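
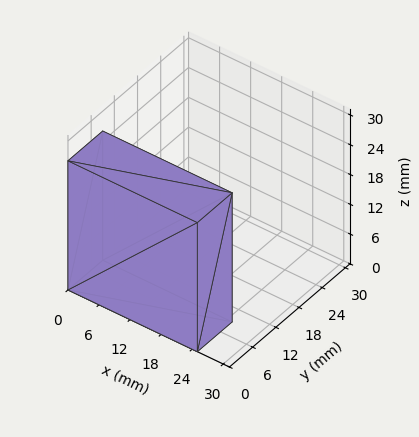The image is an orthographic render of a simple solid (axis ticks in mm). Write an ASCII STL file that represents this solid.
Reading the render: the shape is a rectangular box, roughly 25 × 9 mm footprint and 26 mm tall (dimensions read to the nearest mm from the axis ticks). For the STL, each face is triangulated and given an outward normal.

solid part
  facet normal 0.0000 0.0000 -1.0000
    outer loop
      vertex 25.0 9.0 0.0
      vertex 25.0 0.0 0.0
      vertex 0.0 0.0 0.0
    endloop
  endfacet
  facet normal 0.0000 0.0000 -1.0000
    outer loop
      vertex 0.0 9.0 0.0
      vertex 25.0 9.0 0.0
      vertex 0.0 0.0 0.0
    endloop
  endfacet
  facet normal 0.0000 0.0000 1.0000
    outer loop
      vertex 0.0 0.0 26.0
      vertex 25.0 0.0 26.0
      vertex 25.0 9.0 26.0
    endloop
  endfacet
  facet normal 0.0000 0.0000 1.0000
    outer loop
      vertex 0.0 0.0 26.0
      vertex 25.0 9.0 26.0
      vertex 0.0 9.0 26.0
    endloop
  endfacet
  facet normal 0.0000 -1.0000 0.0000
    outer loop
      vertex 0.0 0.0 0.0
      vertex 25.0 0.0 0.0
      vertex 25.0 0.0 26.0
    endloop
  endfacet
  facet normal 0.0000 -1.0000 0.0000
    outer loop
      vertex 0.0 0.0 0.0
      vertex 25.0 0.0 26.0
      vertex 0.0 0.0 26.0
    endloop
  endfacet
  facet normal 0.0000 1.0000 0.0000
    outer loop
      vertex 25.0 9.0 26.0
      vertex 25.0 9.0 0.0
      vertex 0.0 9.0 0.0
    endloop
  endfacet
  facet normal 0.0000 1.0000 0.0000
    outer loop
      vertex 0.0 9.0 26.0
      vertex 25.0 9.0 26.0
      vertex 0.0 9.0 0.0
    endloop
  endfacet
  facet normal -1.0000 0.0000 0.0000
    outer loop
      vertex 0.0 9.0 26.0
      vertex 0.0 9.0 0.0
      vertex 0.0 0.0 0.0
    endloop
  endfacet
  facet normal -1.0000 0.0000 0.0000
    outer loop
      vertex 0.0 0.0 26.0
      vertex 0.0 9.0 26.0
      vertex 0.0 0.0 0.0
    endloop
  endfacet
  facet normal 1.0000 0.0000 0.0000
    outer loop
      vertex 25.0 0.0 0.0
      vertex 25.0 9.0 0.0
      vertex 25.0 9.0 26.0
    endloop
  endfacet
  facet normal 1.0000 0.0000 0.0000
    outer loop
      vertex 25.0 0.0 0.0
      vertex 25.0 9.0 26.0
      vertex 25.0 0.0 26.0
    endloop
  endfacet
endsolid part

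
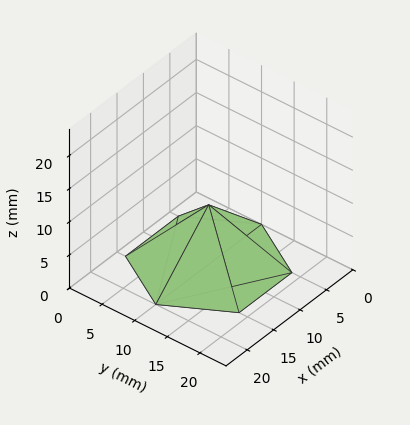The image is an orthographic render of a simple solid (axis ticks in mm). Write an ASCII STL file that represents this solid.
Reading the render: the shape is a regular 6-sided pyramid, base circumscribed radius ≈ 10 mm, apex at z ≈ 9 mm (dimensions read to the nearest mm from the axis ticks). For the STL, each face is triangulated and given an outward normal.

solid part
  facet normal 0.0000 0.0000 -1.0000
    outer loop
      vertex 5.0 18.7 0.0
      vertex 15.0 18.7 0.0
      vertex 20.0 10.0 0.0
    endloop
  endfacet
  facet normal 0.0000 0.0000 -1.0000
    outer loop
      vertex 0.0 10.0 0.0
      vertex 5.0 18.7 0.0
      vertex 20.0 10.0 0.0
    endloop
  endfacet
  facet normal 0.0000 0.0000 -1.0000
    outer loop
      vertex 5.0 1.3 0.0
      vertex 0.0 10.0 0.0
      vertex 20.0 10.0 0.0
    endloop
  endfacet
  facet normal 0.0000 0.0000 -1.0000
    outer loop
      vertex 15.0 1.3 0.0
      vertex 5.0 1.3 0.0
      vertex 20.0 10.0 0.0
    endloop
  endfacet
  facet normal 0.6244 0.3589 0.6938
    outer loop
      vertex 20.0 10.0 0.0
      vertex 15.0 18.7 0.0
      vertex 10.0 10.0 9.0
    endloop
  endfacet
  facet normal 0.0000 0.7190 0.6950
    outer loop
      vertex 15.0 18.7 0.0
      vertex 5.0 18.7 0.0
      vertex 10.0 10.0 9.0
    endloop
  endfacet
  facet normal -0.6244 0.3589 0.6938
    outer loop
      vertex 5.0 18.7 0.0
      vertex 0.0 10.0 0.0
      vertex 10.0 10.0 9.0
    endloop
  endfacet
  facet normal -0.6244 -0.3589 0.6938
    outer loop
      vertex 0.0 10.0 0.0
      vertex 5.0 1.3 0.0
      vertex 10.0 10.0 9.0
    endloop
  endfacet
  facet normal 0.0000 -0.7190 0.6950
    outer loop
      vertex 5.0 1.3 0.0
      vertex 15.0 1.3 0.0
      vertex 10.0 10.0 9.0
    endloop
  endfacet
  facet normal 0.6244 -0.3589 0.6938
    outer loop
      vertex 15.0 1.3 0.0
      vertex 20.0 10.0 0.0
      vertex 10.0 10.0 9.0
    endloop
  endfacet
endsolid part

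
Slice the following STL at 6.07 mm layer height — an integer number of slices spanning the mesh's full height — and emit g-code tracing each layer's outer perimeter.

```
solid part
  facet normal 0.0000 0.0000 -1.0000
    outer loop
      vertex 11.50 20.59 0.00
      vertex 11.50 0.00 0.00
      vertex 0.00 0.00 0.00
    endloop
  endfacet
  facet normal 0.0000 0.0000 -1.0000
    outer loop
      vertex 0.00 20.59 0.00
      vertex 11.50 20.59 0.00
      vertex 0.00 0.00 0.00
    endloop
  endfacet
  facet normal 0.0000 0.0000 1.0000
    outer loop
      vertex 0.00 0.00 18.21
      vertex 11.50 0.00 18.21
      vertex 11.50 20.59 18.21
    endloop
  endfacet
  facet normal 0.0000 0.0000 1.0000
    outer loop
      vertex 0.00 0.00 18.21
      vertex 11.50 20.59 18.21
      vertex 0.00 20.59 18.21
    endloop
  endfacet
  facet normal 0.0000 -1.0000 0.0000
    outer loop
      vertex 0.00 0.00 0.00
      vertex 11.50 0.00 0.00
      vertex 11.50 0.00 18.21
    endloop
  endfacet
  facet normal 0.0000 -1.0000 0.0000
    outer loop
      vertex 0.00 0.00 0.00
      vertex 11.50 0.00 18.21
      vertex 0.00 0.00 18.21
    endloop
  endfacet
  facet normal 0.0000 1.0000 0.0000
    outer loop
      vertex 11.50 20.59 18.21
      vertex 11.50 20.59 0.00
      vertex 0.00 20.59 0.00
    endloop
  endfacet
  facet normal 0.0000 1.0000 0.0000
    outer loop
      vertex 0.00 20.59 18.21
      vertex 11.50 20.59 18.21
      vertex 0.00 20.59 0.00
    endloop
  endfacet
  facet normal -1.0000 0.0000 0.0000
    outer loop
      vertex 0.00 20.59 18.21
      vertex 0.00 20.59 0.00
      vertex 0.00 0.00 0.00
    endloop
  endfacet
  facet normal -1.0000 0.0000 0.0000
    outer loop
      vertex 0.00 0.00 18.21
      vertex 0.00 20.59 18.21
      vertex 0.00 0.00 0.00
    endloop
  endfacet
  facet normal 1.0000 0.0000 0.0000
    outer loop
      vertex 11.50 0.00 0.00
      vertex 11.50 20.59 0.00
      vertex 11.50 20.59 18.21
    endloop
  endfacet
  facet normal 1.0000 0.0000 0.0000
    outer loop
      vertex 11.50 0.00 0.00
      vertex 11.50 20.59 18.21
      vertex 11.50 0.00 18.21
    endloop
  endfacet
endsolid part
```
; perimeter-only toolpath
G21 ; units = mm
G90 ; absolute positioning
G28 ; home
; layer 1
G0 Z6.07
G0 X0.00 Y0.00
G1 X11.50 Y0.00
G1 X11.50 Y20.59
G1 X0.00 Y20.59
G1 X0.00 Y0.00
; layer 2
G0 Z12.14
G0 X0.00 Y0.00
G1 X11.50 Y0.00
G1 X11.50 Y20.59
G1 X0.00 Y20.59
G1 X0.00 Y0.00
; layer 3
G0 Z18.21
G0 X0.00 Y0.00
G1 X11.50 Y0.00
G1 X11.50 Y20.59
G1 X0.00 Y20.59
G1 X0.00 Y0.00
M2 ; end

The solid is a rectangular box, roughly 11.5 × 20.6 mm footprint and 18.2 mm tall. Slicing at Δz = 6.07 mm — 3 equal slices spanning the solid's height, so layer i sits at z = i·h/3 — gives 3 non-empty perimeters. Each is a 4-segment closed polygon; G0 lifts to the layer z and rapids to the start vertex, then G1 traces the edges.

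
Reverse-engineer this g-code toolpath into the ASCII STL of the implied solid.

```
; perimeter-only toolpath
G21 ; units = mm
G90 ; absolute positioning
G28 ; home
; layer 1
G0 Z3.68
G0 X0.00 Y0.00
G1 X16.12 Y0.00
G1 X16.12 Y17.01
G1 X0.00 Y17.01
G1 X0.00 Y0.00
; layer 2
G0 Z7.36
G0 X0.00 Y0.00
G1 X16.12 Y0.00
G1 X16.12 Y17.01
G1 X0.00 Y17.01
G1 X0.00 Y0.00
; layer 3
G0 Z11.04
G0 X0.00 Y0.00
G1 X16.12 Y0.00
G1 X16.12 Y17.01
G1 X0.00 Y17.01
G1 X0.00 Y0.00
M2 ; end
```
solid part
  facet normal 0.0000 0.0000 -1.0000
    outer loop
      vertex 16.12 17.01 0.00
      vertex 16.12 0.00 0.00
      vertex 0.00 0.00 0.00
    endloop
  endfacet
  facet normal 0.0000 0.0000 -1.0000
    outer loop
      vertex 0.00 17.01 0.00
      vertex 16.12 17.01 0.00
      vertex 0.00 0.00 0.00
    endloop
  endfacet
  facet normal 0.0000 0.0000 1.0000
    outer loop
      vertex 0.00 0.00 11.04
      vertex 16.12 0.00 11.04
      vertex 16.12 17.01 11.04
    endloop
  endfacet
  facet normal 0.0000 0.0000 1.0000
    outer loop
      vertex 0.00 0.00 11.04
      vertex 16.12 17.01 11.04
      vertex 0.00 17.01 11.04
    endloop
  endfacet
  facet normal 0.0000 -1.0000 0.0000
    outer loop
      vertex 0.00 0.00 0.00
      vertex 16.12 0.00 0.00
      vertex 16.12 0.00 11.04
    endloop
  endfacet
  facet normal 0.0000 -1.0000 0.0000
    outer loop
      vertex 0.00 0.00 0.00
      vertex 16.12 0.00 11.04
      vertex 0.00 0.00 11.04
    endloop
  endfacet
  facet normal 0.0000 1.0000 0.0000
    outer loop
      vertex 16.12 17.01 11.04
      vertex 16.12 17.01 0.00
      vertex 0.00 17.01 0.00
    endloop
  endfacet
  facet normal 0.0000 1.0000 0.0000
    outer loop
      vertex 0.00 17.01 11.04
      vertex 16.12 17.01 11.04
      vertex 0.00 17.01 0.00
    endloop
  endfacet
  facet normal -1.0000 0.0000 0.0000
    outer loop
      vertex 0.00 17.01 11.04
      vertex 0.00 17.01 0.00
      vertex 0.00 0.00 0.00
    endloop
  endfacet
  facet normal -1.0000 0.0000 0.0000
    outer loop
      vertex 0.00 0.00 11.04
      vertex 0.00 17.01 11.04
      vertex 0.00 0.00 0.00
    endloop
  endfacet
  facet normal 1.0000 0.0000 0.0000
    outer loop
      vertex 16.12 0.00 0.00
      vertex 16.12 17.01 0.00
      vertex 16.12 17.01 11.04
    endloop
  endfacet
  facet normal 1.0000 0.0000 0.0000
    outer loop
      vertex 16.12 0.00 0.00
      vertex 16.12 17.01 11.04
      vertex 16.12 0.00 11.04
    endloop
  endfacet
endsolid part

The G0 Z moves step by Δz≈3.68 mm. Every layer's G1 loop is the same polygon, so the solid is a straight extrusion of it from z=0 to z≈11. Closing with flat bottom and top caps and triangulating gives 12 facets — a rectangular box, roughly 16.1 × 17 mm footprint and 11 mm tall.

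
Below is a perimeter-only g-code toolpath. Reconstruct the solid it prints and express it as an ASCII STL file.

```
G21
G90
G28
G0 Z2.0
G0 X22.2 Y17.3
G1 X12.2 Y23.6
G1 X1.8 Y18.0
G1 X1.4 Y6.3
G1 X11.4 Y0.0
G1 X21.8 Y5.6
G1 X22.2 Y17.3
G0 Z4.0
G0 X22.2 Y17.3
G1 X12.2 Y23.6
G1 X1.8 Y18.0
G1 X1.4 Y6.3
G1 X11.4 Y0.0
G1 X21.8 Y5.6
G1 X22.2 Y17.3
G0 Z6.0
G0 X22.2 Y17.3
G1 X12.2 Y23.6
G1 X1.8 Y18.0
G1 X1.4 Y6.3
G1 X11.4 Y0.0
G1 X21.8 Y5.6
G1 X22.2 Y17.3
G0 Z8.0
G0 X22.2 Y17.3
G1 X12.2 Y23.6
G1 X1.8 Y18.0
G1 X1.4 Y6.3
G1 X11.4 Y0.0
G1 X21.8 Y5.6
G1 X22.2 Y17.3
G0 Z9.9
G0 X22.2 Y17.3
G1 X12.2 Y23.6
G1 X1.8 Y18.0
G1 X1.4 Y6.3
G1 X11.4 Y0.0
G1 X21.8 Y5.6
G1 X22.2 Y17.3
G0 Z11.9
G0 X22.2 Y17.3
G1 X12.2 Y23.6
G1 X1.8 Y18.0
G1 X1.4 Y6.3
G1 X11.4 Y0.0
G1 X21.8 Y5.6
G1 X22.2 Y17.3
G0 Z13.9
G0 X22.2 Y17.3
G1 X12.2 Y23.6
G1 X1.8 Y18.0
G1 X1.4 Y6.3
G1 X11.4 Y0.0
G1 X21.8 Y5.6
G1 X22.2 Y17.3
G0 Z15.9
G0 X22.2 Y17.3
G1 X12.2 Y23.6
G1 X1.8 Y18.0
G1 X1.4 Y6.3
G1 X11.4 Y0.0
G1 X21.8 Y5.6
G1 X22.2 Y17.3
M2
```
solid part
  facet normal 0.0000 0.0000 -1.0000
    outer loop
      vertex 1.8 18.0 0.0
      vertex 12.2 23.6 0.0
      vertex 22.2 17.3 0.0
    endloop
  endfacet
  facet normal 0.0000 0.0000 -1.0000
    outer loop
      vertex 1.4 6.3 0.0
      vertex 1.8 18.0 0.0
      vertex 22.2 17.3 0.0
    endloop
  endfacet
  facet normal 0.0000 0.0000 -1.0000
    outer loop
      vertex 11.4 0.0 0.0
      vertex 1.4 6.3 0.0
      vertex 22.2 17.3 0.0
    endloop
  endfacet
  facet normal 0.0000 0.0000 -1.0000
    outer loop
      vertex 21.8 5.6 0.0
      vertex 11.4 0.0 0.0
      vertex 22.2 17.3 0.0
    endloop
  endfacet
  facet normal 0.0000 0.0000 1.0000
    outer loop
      vertex 22.2 17.3 15.9
      vertex 12.2 23.6 15.9
      vertex 1.8 18.0 15.9
    endloop
  endfacet
  facet normal 0.0000 0.0000 1.0000
    outer loop
      vertex 22.2 17.3 15.9
      vertex 1.8 18.0 15.9
      vertex 1.4 6.3 15.9
    endloop
  endfacet
  facet normal 0.0000 0.0000 1.0000
    outer loop
      vertex 22.2 17.3 15.9
      vertex 1.4 6.3 15.9
      vertex 11.4 0.0 15.9
    endloop
  endfacet
  facet normal 0.0000 0.0000 1.0000
    outer loop
      vertex 22.2 17.3 15.9
      vertex 11.4 0.0 15.9
      vertex 21.8 5.6 15.9
    endloop
  endfacet
  facet normal 0.5330 0.8461 0.0000
    outer loop
      vertex 22.2 17.3 0.0
      vertex 12.2 23.6 0.0
      vertex 12.2 23.6 15.9
    endloop
  endfacet
  facet normal 0.5330 0.8461 0.0000
    outer loop
      vertex 22.2 17.3 0.0
      vertex 12.2 23.6 15.9
      vertex 22.2 17.3 15.9
    endloop
  endfacet
  facet normal -0.4741 0.8805 0.0000
    outer loop
      vertex 12.2 23.6 0.0
      vertex 1.8 18.0 0.0
      vertex 1.8 18.0 15.9
    endloop
  endfacet
  facet normal -0.4741 0.8805 0.0000
    outer loop
      vertex 12.2 23.6 0.0
      vertex 1.8 18.0 15.9
      vertex 12.2 23.6 15.9
    endloop
  endfacet
  facet normal -0.9994 0.0342 0.0000
    outer loop
      vertex 1.8 18.0 0.0
      vertex 1.4 6.3 0.0
      vertex 1.4 6.3 15.9
    endloop
  endfacet
  facet normal -0.9994 0.0342 0.0000
    outer loop
      vertex 1.8 18.0 0.0
      vertex 1.4 6.3 15.9
      vertex 1.8 18.0 15.9
    endloop
  endfacet
  facet normal -0.5330 -0.8461 0.0000
    outer loop
      vertex 1.4 6.3 0.0
      vertex 11.4 0.0 0.0
      vertex 11.4 0.0 15.9
    endloop
  endfacet
  facet normal -0.5330 -0.8461 0.0000
    outer loop
      vertex 1.4 6.3 0.0
      vertex 11.4 0.0 15.9
      vertex 1.4 6.3 15.9
    endloop
  endfacet
  facet normal 0.4741 -0.8805 0.0000
    outer loop
      vertex 11.4 0.0 0.0
      vertex 21.8 5.6 0.0
      vertex 21.8 5.6 15.9
    endloop
  endfacet
  facet normal 0.4741 -0.8805 0.0000
    outer loop
      vertex 11.4 0.0 0.0
      vertex 21.8 5.6 15.9
      vertex 11.4 0.0 15.9
    endloop
  endfacet
  facet normal 0.9994 -0.0342 0.0000
    outer loop
      vertex 21.8 5.6 0.0
      vertex 22.2 17.3 0.0
      vertex 22.2 17.3 15.9
    endloop
  endfacet
  facet normal 0.9994 -0.0342 0.0000
    outer loop
      vertex 21.8 5.6 0.0
      vertex 22.2 17.3 15.9
      vertex 21.8 5.6 15.9
    endloop
  endfacet
endsolid part

The G0 Z moves step by Δz≈2.0 mm. Every layer's G1 loop is the same polygon, so the solid is a straight extrusion of it from z=0 to z≈15.9. Closing with flat bottom and top caps and triangulating gives 20 facets — a regular 6-sided prism (a cylinder approximated with 6 flat sides), circumscribed radius ≈ 11.8 mm, height ≈ 15.9 mm.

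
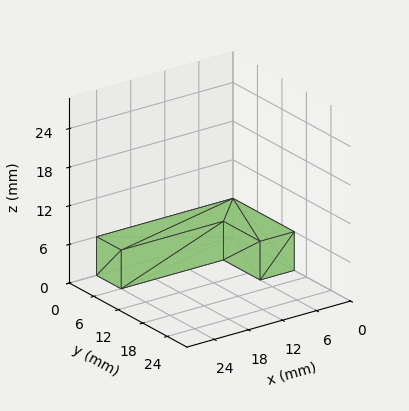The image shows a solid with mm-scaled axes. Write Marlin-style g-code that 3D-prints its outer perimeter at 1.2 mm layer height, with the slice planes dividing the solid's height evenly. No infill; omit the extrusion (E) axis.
Reading the render: the shape is an L-shaped prism: outer 24 × 15 mm, arm thicknesses ≈ 6 mm (horizontal) and 6 mm (vertical), extruded 6 mm in z (dimensions read to the nearest mm from the axis ticks). For the g-code, the solid's height is divided into equal slices at the stated Δz and each level perimeter traced with G1 moves after a G0 lift.

; perimeter-only toolpath
G21 ; units = mm
G90 ; absolute positioning
G28 ; home
; layer 1
G0 Z1.2
G0 X0.0 Y0.0
G1 X24.0 Y0.0
G1 X24.0 Y6.0
G1 X6.0 Y6.0
G1 X6.0 Y15.0
G1 X0.0 Y15.0
G1 X0.0 Y0.0
; layer 2
G0 Z2.4
G0 X0.0 Y0.0
G1 X24.0 Y0.0
G1 X24.0 Y6.0
G1 X6.0 Y6.0
G1 X6.0 Y15.0
G1 X0.0 Y15.0
G1 X0.0 Y0.0
; layer 3
G0 Z3.6
G0 X0.0 Y0.0
G1 X24.0 Y0.0
G1 X24.0 Y6.0
G1 X6.0 Y6.0
G1 X6.0 Y15.0
G1 X0.0 Y15.0
G1 X0.0 Y0.0
; layer 4
G0 Z4.8
G0 X0.0 Y0.0
G1 X24.0 Y0.0
G1 X24.0 Y6.0
G1 X6.0 Y6.0
G1 X6.0 Y15.0
G1 X0.0 Y15.0
G1 X0.0 Y0.0
; layer 5
G0 Z6.0
G0 X0.0 Y0.0
G1 X24.0 Y0.0
G1 X24.0 Y6.0
G1 X6.0 Y6.0
G1 X6.0 Y15.0
G1 X0.0 Y15.0
G1 X0.0 Y0.0
M2 ; end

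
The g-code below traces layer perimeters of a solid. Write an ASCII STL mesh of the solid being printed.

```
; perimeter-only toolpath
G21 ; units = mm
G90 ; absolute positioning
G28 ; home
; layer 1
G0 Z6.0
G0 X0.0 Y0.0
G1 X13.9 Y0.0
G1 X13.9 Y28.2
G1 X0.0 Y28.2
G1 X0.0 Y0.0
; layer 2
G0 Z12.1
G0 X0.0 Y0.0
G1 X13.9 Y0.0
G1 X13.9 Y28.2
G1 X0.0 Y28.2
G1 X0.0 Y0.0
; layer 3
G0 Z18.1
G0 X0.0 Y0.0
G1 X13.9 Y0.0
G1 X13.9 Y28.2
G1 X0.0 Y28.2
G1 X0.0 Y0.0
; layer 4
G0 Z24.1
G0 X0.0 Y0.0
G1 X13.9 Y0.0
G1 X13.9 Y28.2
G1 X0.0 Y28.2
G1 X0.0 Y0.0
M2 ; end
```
solid part
  facet normal 0.0000 0.0000 -1.0000
    outer loop
      vertex 13.9 28.2 0.0
      vertex 13.9 0.0 0.0
      vertex 0.0 0.0 0.0
    endloop
  endfacet
  facet normal 0.0000 0.0000 -1.0000
    outer loop
      vertex 0.0 28.2 0.0
      vertex 13.9 28.2 0.0
      vertex 0.0 0.0 0.0
    endloop
  endfacet
  facet normal 0.0000 0.0000 1.0000
    outer loop
      vertex 0.0 0.0 24.1
      vertex 13.9 0.0 24.1
      vertex 13.9 28.2 24.1
    endloop
  endfacet
  facet normal 0.0000 0.0000 1.0000
    outer loop
      vertex 0.0 0.0 24.1
      vertex 13.9 28.2 24.1
      vertex 0.0 28.2 24.1
    endloop
  endfacet
  facet normal 0.0000 -1.0000 0.0000
    outer loop
      vertex 0.0 0.0 0.0
      vertex 13.9 0.0 0.0
      vertex 13.9 0.0 24.1
    endloop
  endfacet
  facet normal 0.0000 -1.0000 0.0000
    outer loop
      vertex 0.0 0.0 0.0
      vertex 13.9 0.0 24.1
      vertex 0.0 0.0 24.1
    endloop
  endfacet
  facet normal 0.0000 1.0000 0.0000
    outer loop
      vertex 13.9 28.2 24.1
      vertex 13.9 28.2 0.0
      vertex 0.0 28.2 0.0
    endloop
  endfacet
  facet normal 0.0000 1.0000 0.0000
    outer loop
      vertex 0.0 28.2 24.1
      vertex 13.9 28.2 24.1
      vertex 0.0 28.2 0.0
    endloop
  endfacet
  facet normal -1.0000 0.0000 0.0000
    outer loop
      vertex 0.0 28.2 24.1
      vertex 0.0 28.2 0.0
      vertex 0.0 0.0 0.0
    endloop
  endfacet
  facet normal -1.0000 0.0000 0.0000
    outer loop
      vertex 0.0 0.0 24.1
      vertex 0.0 28.2 24.1
      vertex 0.0 0.0 0.0
    endloop
  endfacet
  facet normal 1.0000 0.0000 0.0000
    outer loop
      vertex 13.9 0.0 0.0
      vertex 13.9 28.2 0.0
      vertex 13.9 28.2 24.1
    endloop
  endfacet
  facet normal 1.0000 0.0000 0.0000
    outer loop
      vertex 13.9 0.0 0.0
      vertex 13.9 28.2 24.1
      vertex 13.9 0.0 24.1
    endloop
  endfacet
endsolid part

The G0 Z moves step by Δz≈6.0 mm. Every layer's G1 loop is the same polygon, so the solid is a straight extrusion of it from z=0 to z≈24.1. Closing with flat bottom and top caps and triangulating gives 12 facets — a rectangular box, roughly 13.9 × 28.2 mm footprint and 24.1 mm tall.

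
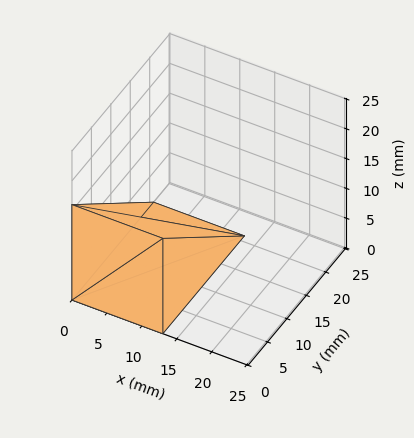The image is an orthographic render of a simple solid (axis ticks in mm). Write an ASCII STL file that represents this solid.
Reading the render: the shape is a wedge (ramp): 13 × 21 mm base, rising to 16 mm along the y=0 edge and sloping linearly to z=0 at y=21 (dimensions read to the nearest mm from the axis ticks). For the STL, each face is triangulated and given an outward normal.

solid part
  facet normal 0.0000 0.0000 -1.0000
    outer loop
      vertex 13.000 21.000 0.000
      vertex 13.000 0.000 0.000
      vertex 0.000 0.000 0.000
    endloop
  endfacet
  facet normal 0.0000 0.0000 -1.0000
    outer loop
      vertex 0.000 21.000 0.000
      vertex 13.000 21.000 0.000
      vertex 0.000 0.000 0.000
    endloop
  endfacet
  facet normal 0.0000 -1.0000 0.0000
    outer loop
      vertex 0.000 0.000 0.000
      vertex 13.000 0.000 0.000
      vertex 13.000 0.000 16.000
    endloop
  endfacet
  facet normal 0.0000 -1.0000 0.0000
    outer loop
      vertex 0.000 0.000 0.000
      vertex 13.000 0.000 16.000
      vertex 0.000 0.000 16.000
    endloop
  endfacet
  facet normal 0.0000 0.6060 0.7954
    outer loop
      vertex 0.000 0.000 16.000
      vertex 13.000 0.000 16.000
      vertex 13.000 21.000 0.000
    endloop
  endfacet
  facet normal 0.0000 0.6060 0.7954
    outer loop
      vertex 0.000 0.000 16.000
      vertex 13.000 21.000 0.000
      vertex 0.000 21.000 0.000
    endloop
  endfacet
  facet normal -1.0000 0.0000 0.0000
    outer loop
      vertex 0.000 0.000 16.000
      vertex 0.000 21.000 0.000
      vertex 0.000 0.000 0.000
    endloop
  endfacet
  facet normal 1.0000 0.0000 0.0000
    outer loop
      vertex 13.000 0.000 0.000
      vertex 13.000 21.000 0.000
      vertex 13.000 0.000 16.000
    endloop
  endfacet
endsolid part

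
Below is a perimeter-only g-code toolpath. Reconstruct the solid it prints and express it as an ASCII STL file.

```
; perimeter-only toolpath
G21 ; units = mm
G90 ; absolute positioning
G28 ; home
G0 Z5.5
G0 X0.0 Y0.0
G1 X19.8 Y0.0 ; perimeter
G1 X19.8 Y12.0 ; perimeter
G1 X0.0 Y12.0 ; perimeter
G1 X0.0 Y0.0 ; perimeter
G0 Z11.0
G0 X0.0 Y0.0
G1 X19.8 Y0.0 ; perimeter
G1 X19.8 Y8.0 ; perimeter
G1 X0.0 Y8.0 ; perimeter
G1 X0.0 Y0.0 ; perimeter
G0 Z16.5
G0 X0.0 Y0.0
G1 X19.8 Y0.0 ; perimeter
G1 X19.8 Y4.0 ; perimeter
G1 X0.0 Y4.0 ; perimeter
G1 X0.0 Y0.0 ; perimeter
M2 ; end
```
solid part
  facet normal 0.0000 0.0000 -1.0000
    outer loop
      vertex 19.8 16.0 0.0
      vertex 19.8 0.0 0.0
      vertex 0.0 0.0 0.0
    endloop
  endfacet
  facet normal 0.0000 0.0000 -1.0000
    outer loop
      vertex 0.0 16.0 0.0
      vertex 19.8 16.0 0.0
      vertex 0.0 0.0 0.0
    endloop
  endfacet
  facet normal 0.0000 -1.0000 0.0000
    outer loop
      vertex 0.0 0.0 0.0
      vertex 19.8 0.0 0.0
      vertex 19.8 0.0 22.0
    endloop
  endfacet
  facet normal 0.0000 -1.0000 0.0000
    outer loop
      vertex 0.0 0.0 0.0
      vertex 19.8 0.0 22.0
      vertex 0.0 0.0 22.0
    endloop
  endfacet
  facet normal 0.0000 0.8087 0.5882
    outer loop
      vertex 0.0 0.0 22.0
      vertex 19.8 0.0 22.0
      vertex 19.8 16.0 0.0
    endloop
  endfacet
  facet normal 0.0000 0.8087 0.5882
    outer loop
      vertex 0.0 0.0 22.0
      vertex 19.8 16.0 0.0
      vertex 0.0 16.0 0.0
    endloop
  endfacet
  facet normal -1.0000 0.0000 0.0000
    outer loop
      vertex 0.0 0.0 22.0
      vertex 0.0 16.0 0.0
      vertex 0.0 0.0 0.0
    endloop
  endfacet
  facet normal 1.0000 0.0000 0.0000
    outer loop
      vertex 19.8 0.0 0.0
      vertex 19.8 16.0 0.0
      vertex 19.8 0.0 22.0
    endloop
  endfacet
endsolid part

The G0 Z moves step by Δz≈5.5 mm. The G1 loops shrink linearly with z, so the solid tapers from its base footprint up to z≈22. Closing with a flat bottom cap and the tapered top and triangulating gives 8 facets — a wedge (ramp): 19.8 × 16 mm base, rising to 22 mm along the y=0 edge and sloping linearly to z=0 at y=16.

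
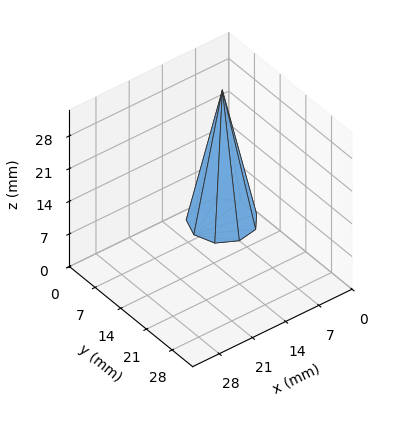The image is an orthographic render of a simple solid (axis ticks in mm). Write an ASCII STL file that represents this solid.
Reading the render: the shape is a regular 9-sided pyramid, base circumscribed radius ≈ 6 mm, apex at z ≈ 28 mm (dimensions read to the nearest mm from the axis ticks). For the STL, each face is triangulated and given an outward normal.

solid part
  facet normal 0.0000 0.0000 -1.0000
    outer loop
      vertex 7.0 11.9 0.0
      vertex 10.6 9.9 0.0
      vertex 12.0 6.0 0.0
    endloop
  endfacet
  facet normal 0.0000 0.0000 -1.0000
    outer loop
      vertex 3.0 11.2 0.0
      vertex 7.0 11.9 0.0
      vertex 12.0 6.0 0.0
    endloop
  endfacet
  facet normal 0.0000 0.0000 -1.0000
    outer loop
      vertex 0.4 8.1 0.0
      vertex 3.0 11.2 0.0
      vertex 12.0 6.0 0.0
    endloop
  endfacet
  facet normal 0.0000 0.0000 -1.0000
    outer loop
      vertex 0.4 3.9 0.0
      vertex 0.4 8.1 0.0
      vertex 12.0 6.0 0.0
    endloop
  endfacet
  facet normal 0.0000 0.0000 -1.0000
    outer loop
      vertex 3.0 0.8 0.0
      vertex 0.4 3.9 0.0
      vertex 12.0 6.0 0.0
    endloop
  endfacet
  facet normal 0.0000 0.0000 -1.0000
    outer loop
      vertex 7.0 0.1 0.0
      vertex 3.0 0.8 0.0
      vertex 12.0 6.0 0.0
    endloop
  endfacet
  facet normal 0.0000 0.0000 -1.0000
    outer loop
      vertex 10.6 2.1 0.0
      vertex 7.0 0.1 0.0
      vertex 12.0 6.0 0.0
    endloop
  endfacet
  facet normal 0.9226 0.3312 0.1977
    outer loop
      vertex 12.0 6.0 0.0
      vertex 10.6 9.9 0.0
      vertex 6.0 6.0 28.0
    endloop
  endfacet
  facet normal 0.4761 0.8569 0.1976
    outer loop
      vertex 10.6 9.9 0.0
      vertex 7.0 11.9 0.0
      vertex 6.0 6.0 28.0
    endloop
  endfacet
  facet normal -0.1690 0.9656 0.1974
    outer loop
      vertex 7.0 11.9 0.0
      vertex 3.0 11.2 0.0
      vertex 6.0 6.0 28.0
    endloop
  endfacet
  facet normal -0.7511 0.6300 0.1975
    outer loop
      vertex 3.0 11.2 0.0
      vertex 0.4 8.1 0.0
      vertex 6.0 6.0 28.0
    endloop
  endfacet
  facet normal -0.9806 0.0000 0.1961
    outer loop
      vertex 0.4 8.1 0.0
      vertex 0.4 3.9 0.0
      vertex 6.0 6.0 28.0
    endloop
  endfacet
  facet normal -0.7511 -0.6300 0.1975
    outer loop
      vertex 0.4 3.9 0.0
      vertex 3.0 0.8 0.0
      vertex 6.0 6.0 28.0
    endloop
  endfacet
  facet normal -0.1690 -0.9656 0.1974
    outer loop
      vertex 3.0 0.8 0.0
      vertex 7.0 0.1 0.0
      vertex 6.0 6.0 28.0
    endloop
  endfacet
  facet normal 0.4761 -0.8569 0.1976
    outer loop
      vertex 7.0 0.1 0.0
      vertex 10.6 2.1 0.0
      vertex 6.0 6.0 28.0
    endloop
  endfacet
  facet normal 0.9226 -0.3312 0.1977
    outer loop
      vertex 10.6 2.1 0.0
      vertex 12.0 6.0 0.0
      vertex 6.0 6.0 28.0
    endloop
  endfacet
endsolid part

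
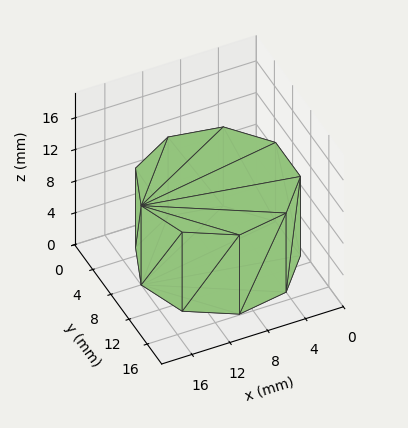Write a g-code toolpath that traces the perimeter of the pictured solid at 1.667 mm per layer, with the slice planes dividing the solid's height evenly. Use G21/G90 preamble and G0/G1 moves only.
Reading the render: the shape is a regular 9-sided prism (a cylinder approximated with 9 flat sides), circumscribed radius ≈ 8 mm, height ≈ 10 mm (dimensions read to the nearest mm from the axis ticks). For the g-code, the solid's height is divided into equal slices at the stated Δz and each level perimeter traced with G1 moves after a G0 lift.

; perimeter-only toolpath
G21 ; units = mm
G90 ; absolute positioning
G28 ; home
; layer 1
G0 Z1.667
G0 X16.000 Y8.000
G1 X14.128 Y13.142
G1 X9.389 Y15.878
G1 X4.000 Y14.928
G1 X0.482 Y10.736
G1 X0.482 Y5.264
G1 X4.000 Y1.072
G1 X9.389 Y0.122
G1 X14.128 Y2.858
G1 X16.000 Y8.000
; layer 2
G0 Z3.333
G0 X16.000 Y8.000
G1 X14.128 Y13.142
G1 X9.389 Y15.878
G1 X4.000 Y14.928
G1 X0.482 Y10.736
G1 X0.482 Y5.264
G1 X4.000 Y1.072
G1 X9.389 Y0.122
G1 X14.128 Y2.858
G1 X16.000 Y8.000
; layer 3
G0 Z5.000
G0 X16.000 Y8.000
G1 X14.128 Y13.142
G1 X9.389 Y15.878
G1 X4.000 Y14.928
G1 X0.482 Y10.736
G1 X0.482 Y5.264
G1 X4.000 Y1.072
G1 X9.389 Y0.122
G1 X14.128 Y2.858
G1 X16.000 Y8.000
; layer 4
G0 Z6.667
G0 X16.000 Y8.000
G1 X14.128 Y13.142
G1 X9.389 Y15.878
G1 X4.000 Y14.928
G1 X0.482 Y10.736
G1 X0.482 Y5.264
G1 X4.000 Y1.072
G1 X9.389 Y0.122
G1 X14.128 Y2.858
G1 X16.000 Y8.000
; layer 5
G0 Z8.333
G0 X16.000 Y8.000
G1 X14.128 Y13.142
G1 X9.389 Y15.878
G1 X4.000 Y14.928
G1 X0.482 Y10.736
G1 X0.482 Y5.264
G1 X4.000 Y1.072
G1 X9.389 Y0.122
G1 X14.128 Y2.858
G1 X16.000 Y8.000
; layer 6
G0 Z10.000
G0 X16.000 Y8.000
G1 X14.128 Y13.142
G1 X9.389 Y15.878
G1 X4.000 Y14.928
G1 X0.482 Y10.736
G1 X0.482 Y5.264
G1 X4.000 Y1.072
G1 X9.389 Y0.122
G1 X14.128 Y2.858
G1 X16.000 Y8.000
M2 ; end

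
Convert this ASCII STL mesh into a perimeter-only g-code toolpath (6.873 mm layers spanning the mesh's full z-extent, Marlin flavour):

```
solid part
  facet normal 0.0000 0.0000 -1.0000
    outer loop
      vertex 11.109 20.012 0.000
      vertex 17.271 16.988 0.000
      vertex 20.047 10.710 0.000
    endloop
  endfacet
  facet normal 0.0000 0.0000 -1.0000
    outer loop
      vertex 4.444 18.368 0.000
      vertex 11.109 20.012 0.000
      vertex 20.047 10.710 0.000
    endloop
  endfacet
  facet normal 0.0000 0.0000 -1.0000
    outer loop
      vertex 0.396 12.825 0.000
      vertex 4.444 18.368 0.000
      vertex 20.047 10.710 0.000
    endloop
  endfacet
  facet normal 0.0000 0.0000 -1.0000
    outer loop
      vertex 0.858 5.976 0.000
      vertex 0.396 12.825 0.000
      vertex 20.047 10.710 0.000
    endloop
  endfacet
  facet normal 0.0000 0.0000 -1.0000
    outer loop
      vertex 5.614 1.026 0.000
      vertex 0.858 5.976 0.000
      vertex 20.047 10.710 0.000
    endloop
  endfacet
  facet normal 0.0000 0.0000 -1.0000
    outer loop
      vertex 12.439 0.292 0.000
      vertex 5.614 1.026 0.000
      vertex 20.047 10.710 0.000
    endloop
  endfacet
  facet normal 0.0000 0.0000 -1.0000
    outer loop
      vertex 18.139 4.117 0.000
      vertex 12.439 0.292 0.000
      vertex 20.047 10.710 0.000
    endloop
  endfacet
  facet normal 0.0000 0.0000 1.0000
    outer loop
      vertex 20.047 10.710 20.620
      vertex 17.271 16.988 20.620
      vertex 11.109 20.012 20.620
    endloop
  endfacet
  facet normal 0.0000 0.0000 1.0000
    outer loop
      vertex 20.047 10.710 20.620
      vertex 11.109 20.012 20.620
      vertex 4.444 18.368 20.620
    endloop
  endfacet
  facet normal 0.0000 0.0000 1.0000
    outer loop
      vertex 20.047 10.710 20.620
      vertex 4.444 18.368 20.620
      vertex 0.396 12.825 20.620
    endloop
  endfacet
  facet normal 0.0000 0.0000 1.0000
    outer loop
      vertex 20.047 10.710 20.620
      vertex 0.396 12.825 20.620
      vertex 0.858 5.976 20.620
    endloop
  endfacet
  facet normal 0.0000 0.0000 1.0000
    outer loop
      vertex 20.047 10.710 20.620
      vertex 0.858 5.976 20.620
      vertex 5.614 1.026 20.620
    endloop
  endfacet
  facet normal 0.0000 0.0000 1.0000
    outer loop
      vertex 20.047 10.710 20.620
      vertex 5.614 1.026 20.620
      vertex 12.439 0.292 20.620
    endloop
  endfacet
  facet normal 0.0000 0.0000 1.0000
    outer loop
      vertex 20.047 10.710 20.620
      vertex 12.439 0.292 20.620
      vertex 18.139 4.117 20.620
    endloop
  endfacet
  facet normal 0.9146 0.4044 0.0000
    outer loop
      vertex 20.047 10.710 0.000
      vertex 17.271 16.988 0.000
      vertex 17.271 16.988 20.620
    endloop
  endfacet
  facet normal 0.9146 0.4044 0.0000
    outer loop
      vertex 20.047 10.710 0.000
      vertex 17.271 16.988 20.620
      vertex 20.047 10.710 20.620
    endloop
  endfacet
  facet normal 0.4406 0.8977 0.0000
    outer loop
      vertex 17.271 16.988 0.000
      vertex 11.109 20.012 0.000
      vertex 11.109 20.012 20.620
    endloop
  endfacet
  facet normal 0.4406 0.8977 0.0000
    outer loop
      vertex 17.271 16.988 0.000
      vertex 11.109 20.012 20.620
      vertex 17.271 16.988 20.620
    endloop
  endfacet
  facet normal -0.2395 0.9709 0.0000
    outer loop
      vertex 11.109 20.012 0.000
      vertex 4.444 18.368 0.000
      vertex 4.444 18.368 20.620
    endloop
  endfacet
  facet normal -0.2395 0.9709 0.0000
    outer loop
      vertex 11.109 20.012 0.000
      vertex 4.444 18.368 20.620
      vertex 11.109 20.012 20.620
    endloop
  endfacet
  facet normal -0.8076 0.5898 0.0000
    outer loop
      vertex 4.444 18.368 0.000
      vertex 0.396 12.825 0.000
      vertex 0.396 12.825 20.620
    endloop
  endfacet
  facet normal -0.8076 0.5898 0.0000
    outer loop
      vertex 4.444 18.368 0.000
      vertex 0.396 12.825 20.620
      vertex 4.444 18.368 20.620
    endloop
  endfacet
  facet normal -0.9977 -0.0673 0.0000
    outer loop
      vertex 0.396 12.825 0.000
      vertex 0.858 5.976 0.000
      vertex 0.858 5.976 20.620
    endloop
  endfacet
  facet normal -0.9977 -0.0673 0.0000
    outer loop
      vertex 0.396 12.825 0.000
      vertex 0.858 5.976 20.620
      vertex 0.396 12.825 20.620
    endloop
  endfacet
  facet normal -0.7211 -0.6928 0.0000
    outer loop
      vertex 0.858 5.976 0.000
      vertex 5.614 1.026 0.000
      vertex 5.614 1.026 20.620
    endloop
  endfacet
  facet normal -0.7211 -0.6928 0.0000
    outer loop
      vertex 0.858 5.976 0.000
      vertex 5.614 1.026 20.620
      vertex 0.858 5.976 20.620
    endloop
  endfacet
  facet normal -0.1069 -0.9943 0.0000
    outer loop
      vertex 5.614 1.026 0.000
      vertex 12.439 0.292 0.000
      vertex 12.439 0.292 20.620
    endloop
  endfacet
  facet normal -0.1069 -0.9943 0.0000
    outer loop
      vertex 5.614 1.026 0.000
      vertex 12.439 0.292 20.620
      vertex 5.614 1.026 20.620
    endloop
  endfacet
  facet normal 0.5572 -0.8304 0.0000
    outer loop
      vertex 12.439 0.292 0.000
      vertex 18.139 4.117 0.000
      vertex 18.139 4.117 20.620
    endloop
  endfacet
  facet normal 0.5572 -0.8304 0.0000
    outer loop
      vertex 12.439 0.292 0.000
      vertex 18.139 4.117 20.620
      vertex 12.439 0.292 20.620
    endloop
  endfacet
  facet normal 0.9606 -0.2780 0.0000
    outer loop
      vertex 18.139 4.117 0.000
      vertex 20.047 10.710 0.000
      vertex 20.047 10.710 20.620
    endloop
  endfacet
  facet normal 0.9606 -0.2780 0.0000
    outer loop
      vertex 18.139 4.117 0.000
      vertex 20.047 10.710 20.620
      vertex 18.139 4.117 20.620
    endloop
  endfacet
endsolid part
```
; perimeter-only toolpath
G21 ; units = mm
G90 ; absolute positioning
G28 ; home
; layer 1
G0 Z6.873
G0 X20.047 Y10.710
G1 X17.271 Y16.988
G1 X11.109 Y20.012
G1 X4.444 Y18.368
G1 X0.396 Y12.825
G1 X0.858 Y5.976
G1 X5.614 Y1.026
G1 X12.439 Y0.292
G1 X18.139 Y4.117
G1 X20.047 Y10.710
; layer 2
G0 Z13.747
G0 X20.047 Y10.710
G1 X17.271 Y16.988
G1 X11.109 Y20.012
G1 X4.444 Y18.368
G1 X0.396 Y12.825
G1 X0.858 Y5.976
G1 X5.614 Y1.026
G1 X12.439 Y0.292
G1 X18.139 Y4.117
G1 X20.047 Y10.710
; layer 3
G0 Z20.620
G0 X20.047 Y10.710
G1 X17.271 Y16.988
G1 X11.109 Y20.012
G1 X4.444 Y18.368
G1 X0.396 Y12.825
G1 X0.858 Y5.976
G1 X5.614 Y1.026
G1 X12.439 Y0.292
G1 X18.139 Y4.117
G1 X20.047 Y10.710
M2 ; end

The solid is a regular 9-sided prism (a cylinder approximated with 9 flat sides), circumscribed radius ≈ 10 mm, height ≈ 20.6 mm. Slicing at Δz = 6.873 mm — 3 equal slices spanning the solid's height, so layer i sits at z = i·h/3 — gives 3 non-empty perimeters. Each is a 9-segment closed polygon; G0 lifts to the layer z and rapids to the start vertex, then G1 traces the edges.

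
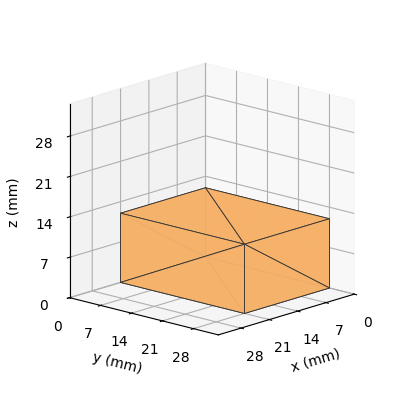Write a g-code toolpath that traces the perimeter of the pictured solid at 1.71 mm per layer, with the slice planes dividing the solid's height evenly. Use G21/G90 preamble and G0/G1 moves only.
Reading the render: the shape is a rectangular box, roughly 21 × 28 mm footprint and 12 mm tall (dimensions read to the nearest mm from the axis ticks). For the g-code, the solid's height is divided into equal slices at the stated Δz and each level perimeter traced with G1 moves after a G0 lift.

; perimeter-only toolpath
G21 ; units = mm
G90 ; absolute positioning
G28 ; home
; layer 1
G0 Z1.71
G0 X0.00 Y0.00
G1 X21.00 Y0.00
G1 X21.00 Y28.00
G1 X0.00 Y28.00
G1 X0.00 Y0.00
; layer 2
G0 Z3.43
G0 X0.00 Y0.00
G1 X21.00 Y0.00
G1 X21.00 Y28.00
G1 X0.00 Y28.00
G1 X0.00 Y0.00
; layer 3
G0 Z5.14
G0 X0.00 Y0.00
G1 X21.00 Y0.00
G1 X21.00 Y28.00
G1 X0.00 Y28.00
G1 X0.00 Y0.00
; layer 4
G0 Z6.86
G0 X0.00 Y0.00
G1 X21.00 Y0.00
G1 X21.00 Y28.00
G1 X0.00 Y28.00
G1 X0.00 Y0.00
; layer 5
G0 Z8.57
G0 X0.00 Y0.00
G1 X21.00 Y0.00
G1 X21.00 Y28.00
G1 X0.00 Y28.00
G1 X0.00 Y0.00
; layer 6
G0 Z10.29
G0 X0.00 Y0.00
G1 X21.00 Y0.00
G1 X21.00 Y28.00
G1 X0.00 Y28.00
G1 X0.00 Y0.00
; layer 7
G0 Z12.00
G0 X0.00 Y0.00
G1 X21.00 Y0.00
G1 X21.00 Y28.00
G1 X0.00 Y28.00
G1 X0.00 Y0.00
M2 ; end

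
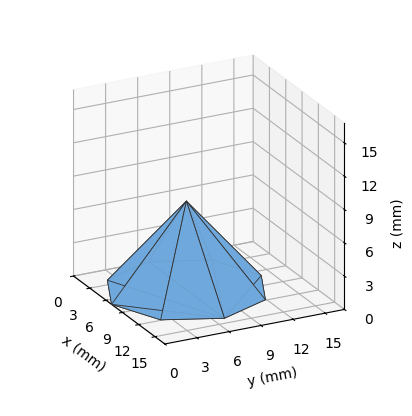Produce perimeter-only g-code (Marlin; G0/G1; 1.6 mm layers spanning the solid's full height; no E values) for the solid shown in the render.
Reading the render: the shape is a regular 8-sided pyramid, base circumscribed radius ≈ 7 mm, apex at z ≈ 8 mm (dimensions read to the nearest mm from the axis ticks). For the g-code, the solid's height is divided into equal slices at the stated Δz and each level perimeter traced with G1 moves after a G0 lift.

; perimeter-only toolpath
G21 ; units = mm
G90 ; absolute positioning
G28 ; home
; layer 1
G0 Z1.6
G0 X12.6 Y7.0
G1 X10.9 Y10.9
G1 X7.0 Y12.6
G1 X3.1 Y10.9
G1 X1.4 Y7.0
G1 X3.1 Y3.1
G1 X7.0 Y1.4
G1 X10.9 Y3.1
G1 X12.6 Y7.0
; layer 2
G0 Z3.2
G0 X11.2 Y7.0
G1 X9.9 Y9.9
G1 X7.0 Y11.2
G1 X4.1 Y9.9
G1 X2.8 Y7.0
G1 X4.1 Y4.1
G1 X7.0 Y2.8
G1 X9.9 Y4.1
G1 X11.2 Y7.0
; layer 3
G0 Z4.8
G0 X9.8 Y7.0
G1 X9.0 Y9.0
G1 X7.0 Y9.8
G1 X5.0 Y9.0
G1 X4.2 Y7.0
G1 X5.0 Y5.0
G1 X7.0 Y4.2
G1 X9.0 Y5.0
G1 X9.8 Y7.0
; layer 4
G0 Z6.4
G0 X8.4 Y7.0
G1 X8.0 Y8.0
G1 X7.0 Y8.4
G1 X6.0 Y8.0
G1 X5.6 Y7.0
G1 X6.0 Y6.0
G1 X7.0 Y5.6
G1 X8.0 Y6.0
G1 X8.4 Y7.0
M2 ; end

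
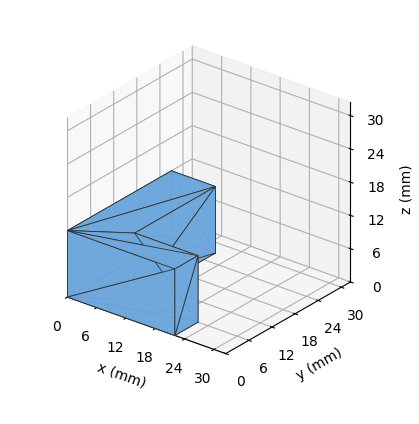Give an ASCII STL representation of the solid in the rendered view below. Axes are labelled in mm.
Reading the render: the shape is an L-shaped prism: outer 22 × 27 mm, arm thicknesses ≈ 6 mm (horizontal) and 9 mm (vertical), extruded 12 mm in z (dimensions read to the nearest mm from the axis ticks). For the STL, each face is triangulated and given an outward normal.

solid part
  facet normal 0.0000 0.0000 -1.0000
    outer loop
      vertex 22.0 6.0 0.0
      vertex 22.0 0.0 0.0
      vertex 0.0 0.0 0.0
    endloop
  endfacet
  facet normal 0.0000 0.0000 -1.0000
    outer loop
      vertex 9.0 6.0 0.0
      vertex 22.0 6.0 0.0
      vertex 0.0 0.0 0.0
    endloop
  endfacet
  facet normal 0.0000 0.0000 -1.0000
    outer loop
      vertex 9.0 27.0 0.0
      vertex 9.0 6.0 0.0
      vertex 0.0 0.0 0.0
    endloop
  endfacet
  facet normal 0.0000 0.0000 -1.0000
    outer loop
      vertex 0.0 27.0 0.0
      vertex 9.0 27.0 0.0
      vertex 0.0 0.0 0.0
    endloop
  endfacet
  facet normal 0.0000 0.0000 1.0000
    outer loop
      vertex 0.0 0.0 12.0
      vertex 22.0 0.0 12.0
      vertex 22.0 6.0 12.0
    endloop
  endfacet
  facet normal 0.0000 0.0000 1.0000
    outer loop
      vertex 0.0 0.0 12.0
      vertex 22.0 6.0 12.0
      vertex 9.0 6.0 12.0
    endloop
  endfacet
  facet normal 0.0000 0.0000 1.0000
    outer loop
      vertex 0.0 0.0 12.0
      vertex 9.0 6.0 12.0
      vertex 9.0 27.0 12.0
    endloop
  endfacet
  facet normal 0.0000 0.0000 1.0000
    outer loop
      vertex 0.0 0.0 12.0
      vertex 9.0 27.0 12.0
      vertex 0.0 27.0 12.0
    endloop
  endfacet
  facet normal 0.0000 -1.0000 0.0000
    outer loop
      vertex 0.0 0.0 0.0
      vertex 22.0 0.0 0.0
      vertex 22.0 0.0 12.0
    endloop
  endfacet
  facet normal 0.0000 -1.0000 0.0000
    outer loop
      vertex 0.0 0.0 0.0
      vertex 22.0 0.0 12.0
      vertex 0.0 0.0 12.0
    endloop
  endfacet
  facet normal 1.0000 0.0000 0.0000
    outer loop
      vertex 22.0 0.0 0.0
      vertex 22.0 6.0 0.0
      vertex 22.0 6.0 12.0
    endloop
  endfacet
  facet normal 1.0000 0.0000 0.0000
    outer loop
      vertex 22.0 0.0 0.0
      vertex 22.0 6.0 12.0
      vertex 22.0 0.0 12.0
    endloop
  endfacet
  facet normal 0.0000 1.0000 0.0000
    outer loop
      vertex 22.0 6.0 0.0
      vertex 9.0 6.0 0.0
      vertex 9.0 6.0 12.0
    endloop
  endfacet
  facet normal 0.0000 1.0000 0.0000
    outer loop
      vertex 22.0 6.0 0.0
      vertex 9.0 6.0 12.0
      vertex 22.0 6.0 12.0
    endloop
  endfacet
  facet normal 1.0000 0.0000 0.0000
    outer loop
      vertex 9.0 6.0 0.0
      vertex 9.0 27.0 0.0
      vertex 9.0 27.0 12.0
    endloop
  endfacet
  facet normal 1.0000 0.0000 0.0000
    outer loop
      vertex 9.0 6.0 0.0
      vertex 9.0 27.0 12.0
      vertex 9.0 6.0 12.0
    endloop
  endfacet
  facet normal 0.0000 1.0000 0.0000
    outer loop
      vertex 9.0 27.0 0.0
      vertex 0.0 27.0 0.0
      vertex 0.0 27.0 12.0
    endloop
  endfacet
  facet normal 0.0000 1.0000 0.0000
    outer loop
      vertex 9.0 27.0 0.0
      vertex 0.0 27.0 12.0
      vertex 9.0 27.0 12.0
    endloop
  endfacet
  facet normal -1.0000 0.0000 0.0000
    outer loop
      vertex 0.0 27.0 0.0
      vertex 0.0 0.0 0.0
      vertex 0.0 0.0 12.0
    endloop
  endfacet
  facet normal -1.0000 0.0000 0.0000
    outer loop
      vertex 0.0 27.0 0.0
      vertex 0.0 0.0 12.0
      vertex 0.0 27.0 12.0
    endloop
  endfacet
endsolid part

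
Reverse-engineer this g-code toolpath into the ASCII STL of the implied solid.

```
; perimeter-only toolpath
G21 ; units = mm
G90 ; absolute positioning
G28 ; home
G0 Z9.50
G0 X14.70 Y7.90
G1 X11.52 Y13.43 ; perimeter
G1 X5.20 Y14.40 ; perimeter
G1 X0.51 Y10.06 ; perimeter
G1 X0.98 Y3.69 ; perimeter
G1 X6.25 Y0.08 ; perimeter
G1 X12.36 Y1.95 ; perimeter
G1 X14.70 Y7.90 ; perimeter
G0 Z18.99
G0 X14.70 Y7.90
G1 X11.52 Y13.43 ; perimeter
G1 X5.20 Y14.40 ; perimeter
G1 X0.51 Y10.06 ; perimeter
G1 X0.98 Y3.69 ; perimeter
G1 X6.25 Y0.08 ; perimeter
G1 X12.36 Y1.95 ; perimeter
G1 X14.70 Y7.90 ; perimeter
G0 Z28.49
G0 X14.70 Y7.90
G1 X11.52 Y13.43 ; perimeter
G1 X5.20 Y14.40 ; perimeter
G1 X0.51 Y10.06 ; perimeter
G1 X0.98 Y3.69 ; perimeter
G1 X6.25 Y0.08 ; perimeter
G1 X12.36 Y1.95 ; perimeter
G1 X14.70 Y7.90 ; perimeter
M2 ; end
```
solid part
  facet normal 0.0000 0.0000 -1.0000
    outer loop
      vertex 5.20 14.40 0.00
      vertex 11.52 13.43 0.00
      vertex 14.70 7.90 0.00
    endloop
  endfacet
  facet normal 0.0000 0.0000 -1.0000
    outer loop
      vertex 0.51 10.06 0.00
      vertex 5.20 14.40 0.00
      vertex 14.70 7.90 0.00
    endloop
  endfacet
  facet normal 0.0000 0.0000 -1.0000
    outer loop
      vertex 0.98 3.69 0.00
      vertex 0.51 10.06 0.00
      vertex 14.70 7.90 0.00
    endloop
  endfacet
  facet normal 0.0000 0.0000 -1.0000
    outer loop
      vertex 6.25 0.08 0.00
      vertex 0.98 3.69 0.00
      vertex 14.70 7.90 0.00
    endloop
  endfacet
  facet normal 0.0000 0.0000 -1.0000
    outer loop
      vertex 12.36 1.95 0.00
      vertex 6.25 0.08 0.00
      vertex 14.70 7.90 0.00
    endloop
  endfacet
  facet normal 0.0000 0.0000 1.0000
    outer loop
      vertex 14.70 7.90 28.49
      vertex 11.52 13.43 28.49
      vertex 5.20 14.40 28.49
    endloop
  endfacet
  facet normal 0.0000 0.0000 1.0000
    outer loop
      vertex 14.70 7.90 28.49
      vertex 5.20 14.40 28.49
      vertex 0.51 10.06 28.49
    endloop
  endfacet
  facet normal 0.0000 0.0000 1.0000
    outer loop
      vertex 14.70 7.90 28.49
      vertex 0.51 10.06 28.49
      vertex 0.98 3.69 28.49
    endloop
  endfacet
  facet normal 0.0000 0.0000 1.0000
    outer loop
      vertex 14.70 7.90 28.49
      vertex 0.98 3.69 28.49
      vertex 6.25 0.08 28.49
    endloop
  endfacet
  facet normal 0.0000 0.0000 1.0000
    outer loop
      vertex 14.70 7.90 28.49
      vertex 6.25 0.08 28.49
      vertex 12.36 1.95 28.49
    endloop
  endfacet
  facet normal 0.8669 0.4985 0.0000
    outer loop
      vertex 14.70 7.90 0.00
      vertex 11.52 13.43 0.00
      vertex 11.52 13.43 28.49
    endloop
  endfacet
  facet normal 0.8669 0.4985 0.0000
    outer loop
      vertex 14.70 7.90 0.00
      vertex 11.52 13.43 28.49
      vertex 14.70 7.90 28.49
    endloop
  endfacet
  facet normal 0.1517 0.9884 0.0000
    outer loop
      vertex 11.52 13.43 0.00
      vertex 5.20 14.40 0.00
      vertex 5.20 14.40 28.49
    endloop
  endfacet
  facet normal 0.1517 0.9884 0.0000
    outer loop
      vertex 11.52 13.43 0.00
      vertex 5.20 14.40 28.49
      vertex 11.52 13.43 28.49
    endloop
  endfacet
  facet normal -0.6792 0.7340 0.0000
    outer loop
      vertex 5.20 14.40 0.00
      vertex 0.51 10.06 0.00
      vertex 0.51 10.06 28.49
    endloop
  endfacet
  facet normal -0.6792 0.7340 0.0000
    outer loop
      vertex 5.20 14.40 0.00
      vertex 0.51 10.06 28.49
      vertex 5.20 14.40 28.49
    endloop
  endfacet
  facet normal -0.9973 -0.0736 0.0000
    outer loop
      vertex 0.51 10.06 0.00
      vertex 0.98 3.69 0.00
      vertex 0.98 3.69 28.49
    endloop
  endfacet
  facet normal -0.9973 -0.0736 0.0000
    outer loop
      vertex 0.51 10.06 0.00
      vertex 0.98 3.69 28.49
      vertex 0.51 10.06 28.49
    endloop
  endfacet
  facet normal -0.5651 -0.8250 0.0000
    outer loop
      vertex 0.98 3.69 0.00
      vertex 6.25 0.08 0.00
      vertex 6.25 0.08 28.49
    endloop
  endfacet
  facet normal -0.5651 -0.8250 0.0000
    outer loop
      vertex 0.98 3.69 0.00
      vertex 6.25 0.08 28.49
      vertex 0.98 3.69 28.49
    endloop
  endfacet
  facet normal 0.2927 -0.9562 0.0000
    outer loop
      vertex 6.25 0.08 0.00
      vertex 12.36 1.95 0.00
      vertex 12.36 1.95 28.49
    endloop
  endfacet
  facet normal 0.2927 -0.9562 0.0000
    outer loop
      vertex 6.25 0.08 0.00
      vertex 12.36 1.95 28.49
      vertex 6.25 0.08 28.49
    endloop
  endfacet
  facet normal 0.9306 -0.3660 0.0000
    outer loop
      vertex 12.36 1.95 0.00
      vertex 14.70 7.90 0.00
      vertex 14.70 7.90 28.49
    endloop
  endfacet
  facet normal 0.9306 -0.3660 0.0000
    outer loop
      vertex 12.36 1.95 0.00
      vertex 14.70 7.90 28.49
      vertex 12.36 1.95 28.49
    endloop
  endfacet
endsolid part

The G0 Z moves step by Δz≈9.50 mm. Every layer's G1 loop is the same polygon, so the solid is a straight extrusion of it from z=0 to z≈28.5. Closing with flat bottom and top caps and triangulating gives 24 facets — a regular 7-sided prism (a cylinder approximated with 7 flat sides), circumscribed radius ≈ 7.36 mm, height ≈ 28.5 mm.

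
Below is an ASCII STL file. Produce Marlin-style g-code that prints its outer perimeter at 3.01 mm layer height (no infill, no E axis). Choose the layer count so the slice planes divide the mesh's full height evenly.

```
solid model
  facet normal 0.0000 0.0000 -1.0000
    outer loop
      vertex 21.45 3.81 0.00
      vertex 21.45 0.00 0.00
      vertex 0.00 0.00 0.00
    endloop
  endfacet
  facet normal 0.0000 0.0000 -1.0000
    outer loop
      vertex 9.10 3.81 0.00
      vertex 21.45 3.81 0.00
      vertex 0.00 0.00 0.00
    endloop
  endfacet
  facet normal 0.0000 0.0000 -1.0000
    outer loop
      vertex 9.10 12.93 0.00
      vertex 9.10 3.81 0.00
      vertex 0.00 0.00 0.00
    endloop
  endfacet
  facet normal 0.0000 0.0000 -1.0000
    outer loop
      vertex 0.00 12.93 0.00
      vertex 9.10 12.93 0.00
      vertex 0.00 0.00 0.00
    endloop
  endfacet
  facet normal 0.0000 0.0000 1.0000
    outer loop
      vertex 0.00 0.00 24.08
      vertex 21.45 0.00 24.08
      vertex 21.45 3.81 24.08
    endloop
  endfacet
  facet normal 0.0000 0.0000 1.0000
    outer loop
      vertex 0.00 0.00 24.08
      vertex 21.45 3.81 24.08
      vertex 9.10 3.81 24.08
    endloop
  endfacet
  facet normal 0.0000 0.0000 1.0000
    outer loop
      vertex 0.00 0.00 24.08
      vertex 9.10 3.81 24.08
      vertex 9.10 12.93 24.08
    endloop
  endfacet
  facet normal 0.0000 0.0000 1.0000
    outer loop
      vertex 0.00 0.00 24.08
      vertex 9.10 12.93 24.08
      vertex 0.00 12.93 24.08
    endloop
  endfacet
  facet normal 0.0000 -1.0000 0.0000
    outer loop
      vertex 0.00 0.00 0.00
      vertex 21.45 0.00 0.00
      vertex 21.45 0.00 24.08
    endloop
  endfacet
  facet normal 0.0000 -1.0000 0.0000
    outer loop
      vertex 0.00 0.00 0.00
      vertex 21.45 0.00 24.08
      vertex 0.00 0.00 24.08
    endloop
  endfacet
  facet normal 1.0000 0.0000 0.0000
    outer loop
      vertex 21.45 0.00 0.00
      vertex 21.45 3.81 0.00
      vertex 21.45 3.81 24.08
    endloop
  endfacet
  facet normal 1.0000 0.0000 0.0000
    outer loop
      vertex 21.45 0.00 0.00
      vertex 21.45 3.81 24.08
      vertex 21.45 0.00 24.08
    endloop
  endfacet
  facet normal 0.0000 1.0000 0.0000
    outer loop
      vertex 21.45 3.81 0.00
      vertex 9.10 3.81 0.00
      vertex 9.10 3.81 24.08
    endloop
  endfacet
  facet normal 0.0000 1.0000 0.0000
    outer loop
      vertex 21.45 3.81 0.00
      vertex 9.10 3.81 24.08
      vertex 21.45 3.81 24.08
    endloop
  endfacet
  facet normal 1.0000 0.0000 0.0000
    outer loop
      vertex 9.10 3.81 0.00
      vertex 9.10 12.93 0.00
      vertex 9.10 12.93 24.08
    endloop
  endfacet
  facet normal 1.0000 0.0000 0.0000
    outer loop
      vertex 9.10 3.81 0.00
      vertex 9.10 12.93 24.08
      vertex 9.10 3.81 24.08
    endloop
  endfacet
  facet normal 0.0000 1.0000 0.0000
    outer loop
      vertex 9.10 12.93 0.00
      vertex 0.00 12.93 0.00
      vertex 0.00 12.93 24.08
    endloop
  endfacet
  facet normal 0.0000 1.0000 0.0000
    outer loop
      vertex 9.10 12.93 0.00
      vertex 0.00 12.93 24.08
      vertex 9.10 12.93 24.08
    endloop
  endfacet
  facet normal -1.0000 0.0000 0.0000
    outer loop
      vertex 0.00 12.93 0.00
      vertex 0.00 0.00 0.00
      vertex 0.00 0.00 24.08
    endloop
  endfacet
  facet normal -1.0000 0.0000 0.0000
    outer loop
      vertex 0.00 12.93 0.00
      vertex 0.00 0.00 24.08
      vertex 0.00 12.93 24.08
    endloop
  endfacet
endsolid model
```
; perimeter-only toolpath
G21 ; units = mm
G90 ; absolute positioning
G28 ; home
; layer 1
G0 Z3.01
G0 X0.00 Y0.00
G1 X21.45 Y0.00
G1 X21.45 Y3.81
G1 X9.10 Y3.81
G1 X9.10 Y12.93
G1 X0.00 Y12.93
G1 X0.00 Y0.00
; layer 2
G0 Z6.02
G0 X0.00 Y0.00
G1 X21.45 Y0.00
G1 X21.45 Y3.81
G1 X9.10 Y3.81
G1 X9.10 Y12.93
G1 X0.00 Y12.93
G1 X0.00 Y0.00
; layer 3
G0 Z9.03
G0 X0.00 Y0.00
G1 X21.45 Y0.00
G1 X21.45 Y3.81
G1 X9.10 Y3.81
G1 X9.10 Y12.93
G1 X0.00 Y12.93
G1 X0.00 Y0.00
; layer 4
G0 Z12.04
G0 X0.00 Y0.00
G1 X21.45 Y0.00
G1 X21.45 Y3.81
G1 X9.10 Y3.81
G1 X9.10 Y12.93
G1 X0.00 Y12.93
G1 X0.00 Y0.00
; layer 5
G0 Z15.05
G0 X0.00 Y0.00
G1 X21.45 Y0.00
G1 X21.45 Y3.81
G1 X9.10 Y3.81
G1 X9.10 Y12.93
G1 X0.00 Y12.93
G1 X0.00 Y0.00
; layer 6
G0 Z18.06
G0 X0.00 Y0.00
G1 X21.45 Y0.00
G1 X21.45 Y3.81
G1 X9.10 Y3.81
G1 X9.10 Y12.93
G1 X0.00 Y12.93
G1 X0.00 Y0.00
; layer 7
G0 Z21.07
G0 X0.00 Y0.00
G1 X21.45 Y0.00
G1 X21.45 Y3.81
G1 X9.10 Y3.81
G1 X9.10 Y12.93
G1 X0.00 Y12.93
G1 X0.00 Y0.00
; layer 8
G0 Z24.08
G0 X0.00 Y0.00
G1 X21.45 Y0.00
G1 X21.45 Y3.81
G1 X9.10 Y3.81
G1 X9.10 Y12.93
G1 X0.00 Y12.93
G1 X0.00 Y0.00
M2 ; end

The solid is an L-shaped prism: outer 21.4 × 12.9 mm, arm thicknesses ≈ 3.81 mm (horizontal) and 9.1 mm (vertical), extruded 24.1 mm in z. Slicing at Δz = 3.01 mm — 8 equal slices spanning the solid's height, so layer i sits at z = i·h/8 — gives 8 non-empty perimeters. Each is a 6-segment closed polygon; G0 lifts to the layer z and rapids to the start vertex, then G1 traces the edges.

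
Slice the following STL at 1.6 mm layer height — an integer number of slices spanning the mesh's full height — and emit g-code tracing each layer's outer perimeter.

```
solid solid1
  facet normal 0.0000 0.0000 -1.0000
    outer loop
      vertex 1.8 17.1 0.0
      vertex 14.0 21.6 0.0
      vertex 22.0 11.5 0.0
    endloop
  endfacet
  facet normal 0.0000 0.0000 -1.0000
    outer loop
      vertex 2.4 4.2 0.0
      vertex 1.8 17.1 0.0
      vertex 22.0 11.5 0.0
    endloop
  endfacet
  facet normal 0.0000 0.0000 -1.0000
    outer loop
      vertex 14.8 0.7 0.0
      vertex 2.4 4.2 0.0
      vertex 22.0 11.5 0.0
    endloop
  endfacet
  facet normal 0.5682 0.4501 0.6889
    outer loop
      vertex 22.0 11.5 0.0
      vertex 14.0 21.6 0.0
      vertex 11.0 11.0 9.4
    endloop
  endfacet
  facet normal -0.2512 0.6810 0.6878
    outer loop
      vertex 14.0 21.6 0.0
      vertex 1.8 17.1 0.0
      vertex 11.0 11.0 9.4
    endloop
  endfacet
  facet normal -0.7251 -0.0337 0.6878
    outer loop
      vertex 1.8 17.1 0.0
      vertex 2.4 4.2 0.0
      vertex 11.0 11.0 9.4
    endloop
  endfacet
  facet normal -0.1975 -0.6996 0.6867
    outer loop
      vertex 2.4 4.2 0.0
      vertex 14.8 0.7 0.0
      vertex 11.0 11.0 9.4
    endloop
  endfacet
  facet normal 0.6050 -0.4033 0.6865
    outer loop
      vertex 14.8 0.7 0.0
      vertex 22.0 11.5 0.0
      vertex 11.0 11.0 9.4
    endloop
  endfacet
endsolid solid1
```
; perimeter-only toolpath
G21 ; units = mm
G90 ; absolute positioning
G28 ; home
; layer 1
G0 Z1.6
G0 X20.2 Y11.4
G1 X13.5 Y19.8
G1 X3.3 Y16.1
G1 X3.8 Y5.3
G1 X14.2 Y2.4
G1 X20.2 Y11.4
; layer 2
G0 Z3.1
G0 X18.3 Y11.3
G1 X13.0 Y18.1
G1 X4.9 Y15.1
G1 X5.3 Y6.5
G1 X13.5 Y4.1
G1 X18.3 Y11.3
; layer 3
G0 Z4.7
G0 X16.5 Y11.2
G1 X12.5 Y16.3
G1 X6.4 Y14.1
G1 X6.7 Y7.6
G1 X12.9 Y5.8
G1 X16.5 Y11.2
; layer 4
G0 Z6.3
G0 X14.7 Y11.2
G1 X12.0 Y14.5
G1 X7.9 Y13.0
G1 X8.1 Y8.7
G1 X12.3 Y7.6
G1 X14.7 Y11.2
; layer 5
G0 Z7.8
G0 X12.8 Y11.1
G1 X11.5 Y12.8
G1 X9.5 Y12.0
G1 X9.6 Y9.9
G1 X11.6 Y9.3
G1 X12.8 Y11.1
M2 ; end

The solid is a regular 5-sided pyramid, base circumscribed radius ≈ 11 mm, apex at z ≈ 9.4 mm. Slicing at Δz = 1.6 mm — 6 equal slices spanning the solid's height, so layer i sits at z = i·h/6 — gives 5 non-empty perimeters. Each is a 5-segment closed polygon; G0 lifts to the layer z and rapids to the start vertex, then G1 traces the edges. The cross-section shrinks linearly with z (the slice at the apex is degenerate and omitted).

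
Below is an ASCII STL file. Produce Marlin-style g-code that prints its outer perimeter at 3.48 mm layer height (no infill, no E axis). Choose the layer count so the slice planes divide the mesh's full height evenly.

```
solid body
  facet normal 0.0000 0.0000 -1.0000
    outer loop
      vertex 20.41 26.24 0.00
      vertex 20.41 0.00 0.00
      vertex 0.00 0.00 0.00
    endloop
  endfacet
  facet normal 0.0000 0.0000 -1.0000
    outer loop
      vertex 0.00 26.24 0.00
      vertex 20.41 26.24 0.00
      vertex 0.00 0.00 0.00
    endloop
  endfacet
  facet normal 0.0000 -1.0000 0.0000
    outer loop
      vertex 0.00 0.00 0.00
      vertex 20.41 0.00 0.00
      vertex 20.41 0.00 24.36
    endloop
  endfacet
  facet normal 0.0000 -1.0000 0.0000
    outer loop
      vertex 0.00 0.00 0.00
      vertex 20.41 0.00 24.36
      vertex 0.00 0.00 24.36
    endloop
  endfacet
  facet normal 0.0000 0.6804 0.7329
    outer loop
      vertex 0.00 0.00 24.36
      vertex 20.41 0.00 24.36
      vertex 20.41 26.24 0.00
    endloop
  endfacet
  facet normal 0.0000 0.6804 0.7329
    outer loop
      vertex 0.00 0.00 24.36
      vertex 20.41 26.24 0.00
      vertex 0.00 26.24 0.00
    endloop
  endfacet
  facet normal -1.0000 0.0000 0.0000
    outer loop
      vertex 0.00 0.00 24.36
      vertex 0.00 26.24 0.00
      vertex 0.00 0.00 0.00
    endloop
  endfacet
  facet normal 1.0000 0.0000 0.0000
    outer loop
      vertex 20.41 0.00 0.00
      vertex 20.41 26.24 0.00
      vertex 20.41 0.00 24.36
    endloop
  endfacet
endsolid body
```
; perimeter-only toolpath
G21 ; units = mm
G90 ; absolute positioning
G28 ; home
; layer 1
G0 Z3.48
G0 X0.00 Y0.00
G1 X20.41 Y0.00
G1 X20.41 Y22.49
G1 X0.00 Y22.49
G1 X0.00 Y0.00
; layer 2
G0 Z6.96
G0 X0.00 Y0.00
G1 X20.41 Y0.00
G1 X20.41 Y18.74
G1 X0.00 Y18.74
G1 X0.00 Y0.00
; layer 3
G0 Z10.44
G0 X0.00 Y0.00
G1 X20.41 Y0.00
G1 X20.41 Y14.99
G1 X0.00 Y14.99
G1 X0.00 Y0.00
; layer 4
G0 Z13.92
G0 X0.00 Y0.00
G1 X20.41 Y0.00
G1 X20.41 Y11.25
G1 X0.00 Y11.25
G1 X0.00 Y0.00
; layer 5
G0 Z17.40
G0 X0.00 Y0.00
G1 X20.41 Y0.00
G1 X20.41 Y7.50
G1 X0.00 Y7.50
G1 X0.00 Y0.00
; layer 6
G0 Z20.88
G0 X0.00 Y0.00
G1 X20.41 Y0.00
G1 X20.41 Y3.75
G1 X0.00 Y3.75
G1 X0.00 Y0.00
M2 ; end

The solid is a wedge (ramp): 20.4 × 26.2 mm base, rising to 24.4 mm along the y=0 edge and sloping linearly to z=0 at y=26.2. Slicing at Δz = 3.48 mm — 7 equal slices spanning the solid's height, so layer i sits at z = i·h/7 — gives 6 non-empty perimeters. Each is a 4-segment closed polygon; G0 lifts to the layer z and rapids to the start vertex, then G1 traces the edges. The cross-section shrinks linearly with z (the slice at the apex is degenerate and omitted).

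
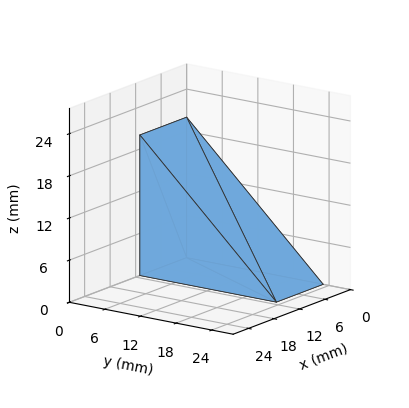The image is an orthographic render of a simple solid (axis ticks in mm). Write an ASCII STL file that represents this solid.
Reading the render: the shape is a wedge (ramp): 11 × 23 mm base, rising to 20 mm along the y=0 edge and sloping linearly to z=0 at y=23 (dimensions read to the nearest mm from the axis ticks). For the STL, each face is triangulated and given an outward normal.

solid part
  facet normal 0.0000 0.0000 -1.0000
    outer loop
      vertex 11.000 23.000 0.000
      vertex 11.000 0.000 0.000
      vertex 0.000 0.000 0.000
    endloop
  endfacet
  facet normal 0.0000 0.0000 -1.0000
    outer loop
      vertex 0.000 23.000 0.000
      vertex 11.000 23.000 0.000
      vertex 0.000 0.000 0.000
    endloop
  endfacet
  facet normal 0.0000 -1.0000 0.0000
    outer loop
      vertex 0.000 0.000 0.000
      vertex 11.000 0.000 0.000
      vertex 11.000 0.000 20.000
    endloop
  endfacet
  facet normal 0.0000 -1.0000 0.0000
    outer loop
      vertex 0.000 0.000 0.000
      vertex 11.000 0.000 20.000
      vertex 0.000 0.000 20.000
    endloop
  endfacet
  facet normal 0.0000 0.6562 0.7546
    outer loop
      vertex 0.000 0.000 20.000
      vertex 11.000 0.000 20.000
      vertex 11.000 23.000 0.000
    endloop
  endfacet
  facet normal 0.0000 0.6562 0.7546
    outer loop
      vertex 0.000 0.000 20.000
      vertex 11.000 23.000 0.000
      vertex 0.000 23.000 0.000
    endloop
  endfacet
  facet normal -1.0000 0.0000 0.0000
    outer loop
      vertex 0.000 0.000 20.000
      vertex 0.000 23.000 0.000
      vertex 0.000 0.000 0.000
    endloop
  endfacet
  facet normal 1.0000 0.0000 0.0000
    outer loop
      vertex 11.000 0.000 0.000
      vertex 11.000 23.000 0.000
      vertex 11.000 0.000 20.000
    endloop
  endfacet
endsolid part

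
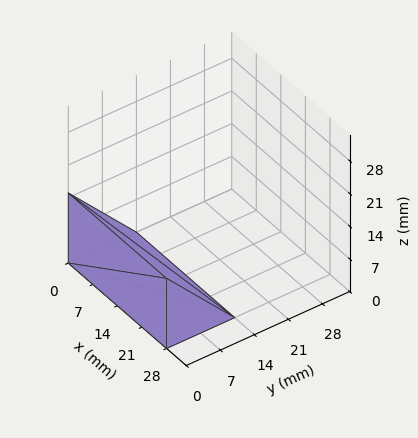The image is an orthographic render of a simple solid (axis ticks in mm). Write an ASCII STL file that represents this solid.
Reading the render: the shape is a wedge (ramp): 28 × 14 mm base, rising to 15 mm along the y=0 edge and sloping linearly to z=0 at y=14 (dimensions read to the nearest mm from the axis ticks). For the STL, each face is triangulated and given an outward normal.

solid part
  facet normal 0.0000 0.0000 -1.0000
    outer loop
      vertex 28.00 14.00 0.00
      vertex 28.00 0.00 0.00
      vertex 0.00 0.00 0.00
    endloop
  endfacet
  facet normal 0.0000 0.0000 -1.0000
    outer loop
      vertex 0.00 14.00 0.00
      vertex 28.00 14.00 0.00
      vertex 0.00 0.00 0.00
    endloop
  endfacet
  facet normal 0.0000 -1.0000 0.0000
    outer loop
      vertex 0.00 0.00 0.00
      vertex 28.00 0.00 0.00
      vertex 28.00 0.00 15.00
    endloop
  endfacet
  facet normal 0.0000 -1.0000 0.0000
    outer loop
      vertex 0.00 0.00 0.00
      vertex 28.00 0.00 15.00
      vertex 0.00 0.00 15.00
    endloop
  endfacet
  facet normal 0.0000 0.7311 0.6823
    outer loop
      vertex 0.00 0.00 15.00
      vertex 28.00 0.00 15.00
      vertex 28.00 14.00 0.00
    endloop
  endfacet
  facet normal 0.0000 0.7311 0.6823
    outer loop
      vertex 0.00 0.00 15.00
      vertex 28.00 14.00 0.00
      vertex 0.00 14.00 0.00
    endloop
  endfacet
  facet normal -1.0000 0.0000 0.0000
    outer loop
      vertex 0.00 0.00 15.00
      vertex 0.00 14.00 0.00
      vertex 0.00 0.00 0.00
    endloop
  endfacet
  facet normal 1.0000 0.0000 0.0000
    outer loop
      vertex 28.00 0.00 0.00
      vertex 28.00 14.00 0.00
      vertex 28.00 0.00 15.00
    endloop
  endfacet
endsolid part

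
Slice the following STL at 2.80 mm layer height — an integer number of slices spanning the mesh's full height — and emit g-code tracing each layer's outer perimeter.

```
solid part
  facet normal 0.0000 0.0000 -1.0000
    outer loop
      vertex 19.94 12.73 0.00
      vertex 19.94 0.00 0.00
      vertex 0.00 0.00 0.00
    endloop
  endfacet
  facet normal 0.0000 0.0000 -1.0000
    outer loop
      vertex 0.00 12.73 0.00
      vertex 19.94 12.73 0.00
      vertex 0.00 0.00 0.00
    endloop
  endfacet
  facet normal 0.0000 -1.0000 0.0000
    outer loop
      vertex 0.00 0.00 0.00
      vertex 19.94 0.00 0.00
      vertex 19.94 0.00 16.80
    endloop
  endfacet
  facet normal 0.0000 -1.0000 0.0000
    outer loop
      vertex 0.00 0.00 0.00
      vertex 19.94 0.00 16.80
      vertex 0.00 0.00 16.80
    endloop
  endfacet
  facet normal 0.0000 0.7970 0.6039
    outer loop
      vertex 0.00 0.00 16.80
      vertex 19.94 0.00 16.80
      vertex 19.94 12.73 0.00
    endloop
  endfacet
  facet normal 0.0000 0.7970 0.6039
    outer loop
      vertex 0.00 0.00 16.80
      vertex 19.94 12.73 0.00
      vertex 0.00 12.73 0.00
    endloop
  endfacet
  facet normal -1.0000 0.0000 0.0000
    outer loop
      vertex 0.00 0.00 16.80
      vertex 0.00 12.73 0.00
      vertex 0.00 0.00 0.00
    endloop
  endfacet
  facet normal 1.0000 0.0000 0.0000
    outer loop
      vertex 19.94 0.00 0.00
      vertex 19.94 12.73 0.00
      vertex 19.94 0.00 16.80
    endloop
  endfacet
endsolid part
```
; perimeter-only toolpath
G21 ; units = mm
G90 ; absolute positioning
G28 ; home
; layer 1
G0 Z2.80
G0 X0.00 Y0.00
G1 X19.94 Y0.00
G1 X19.94 Y10.61
G1 X0.00 Y10.61
G1 X0.00 Y0.00
; layer 2
G0 Z5.60
G0 X0.00 Y0.00
G1 X19.94 Y0.00
G1 X19.94 Y8.49
G1 X0.00 Y8.49
G1 X0.00 Y0.00
; layer 3
G0 Z8.40
G0 X0.00 Y0.00
G1 X19.94 Y0.00
G1 X19.94 Y6.37
G1 X0.00 Y6.37
G1 X0.00 Y0.00
; layer 4
G0 Z11.20
G0 X0.00 Y0.00
G1 X19.94 Y0.00
G1 X19.94 Y4.24
G1 X0.00 Y4.24
G1 X0.00 Y0.00
; layer 5
G0 Z14.00
G0 X0.00 Y0.00
G1 X19.94 Y0.00
G1 X19.94 Y2.12
G1 X0.00 Y2.12
G1 X0.00 Y0.00
M2 ; end

The solid is a wedge (ramp): 19.9 × 12.7 mm base, rising to 16.8 mm along the y=0 edge and sloping linearly to z=0 at y=12.7. Slicing at Δz = 2.80 mm — 6 equal slices spanning the solid's height, so layer i sits at z = i·h/6 — gives 5 non-empty perimeters. Each is a 4-segment closed polygon; G0 lifts to the layer z and rapids to the start vertex, then G1 traces the edges. The cross-section shrinks linearly with z (the slice at the apex is degenerate and omitted).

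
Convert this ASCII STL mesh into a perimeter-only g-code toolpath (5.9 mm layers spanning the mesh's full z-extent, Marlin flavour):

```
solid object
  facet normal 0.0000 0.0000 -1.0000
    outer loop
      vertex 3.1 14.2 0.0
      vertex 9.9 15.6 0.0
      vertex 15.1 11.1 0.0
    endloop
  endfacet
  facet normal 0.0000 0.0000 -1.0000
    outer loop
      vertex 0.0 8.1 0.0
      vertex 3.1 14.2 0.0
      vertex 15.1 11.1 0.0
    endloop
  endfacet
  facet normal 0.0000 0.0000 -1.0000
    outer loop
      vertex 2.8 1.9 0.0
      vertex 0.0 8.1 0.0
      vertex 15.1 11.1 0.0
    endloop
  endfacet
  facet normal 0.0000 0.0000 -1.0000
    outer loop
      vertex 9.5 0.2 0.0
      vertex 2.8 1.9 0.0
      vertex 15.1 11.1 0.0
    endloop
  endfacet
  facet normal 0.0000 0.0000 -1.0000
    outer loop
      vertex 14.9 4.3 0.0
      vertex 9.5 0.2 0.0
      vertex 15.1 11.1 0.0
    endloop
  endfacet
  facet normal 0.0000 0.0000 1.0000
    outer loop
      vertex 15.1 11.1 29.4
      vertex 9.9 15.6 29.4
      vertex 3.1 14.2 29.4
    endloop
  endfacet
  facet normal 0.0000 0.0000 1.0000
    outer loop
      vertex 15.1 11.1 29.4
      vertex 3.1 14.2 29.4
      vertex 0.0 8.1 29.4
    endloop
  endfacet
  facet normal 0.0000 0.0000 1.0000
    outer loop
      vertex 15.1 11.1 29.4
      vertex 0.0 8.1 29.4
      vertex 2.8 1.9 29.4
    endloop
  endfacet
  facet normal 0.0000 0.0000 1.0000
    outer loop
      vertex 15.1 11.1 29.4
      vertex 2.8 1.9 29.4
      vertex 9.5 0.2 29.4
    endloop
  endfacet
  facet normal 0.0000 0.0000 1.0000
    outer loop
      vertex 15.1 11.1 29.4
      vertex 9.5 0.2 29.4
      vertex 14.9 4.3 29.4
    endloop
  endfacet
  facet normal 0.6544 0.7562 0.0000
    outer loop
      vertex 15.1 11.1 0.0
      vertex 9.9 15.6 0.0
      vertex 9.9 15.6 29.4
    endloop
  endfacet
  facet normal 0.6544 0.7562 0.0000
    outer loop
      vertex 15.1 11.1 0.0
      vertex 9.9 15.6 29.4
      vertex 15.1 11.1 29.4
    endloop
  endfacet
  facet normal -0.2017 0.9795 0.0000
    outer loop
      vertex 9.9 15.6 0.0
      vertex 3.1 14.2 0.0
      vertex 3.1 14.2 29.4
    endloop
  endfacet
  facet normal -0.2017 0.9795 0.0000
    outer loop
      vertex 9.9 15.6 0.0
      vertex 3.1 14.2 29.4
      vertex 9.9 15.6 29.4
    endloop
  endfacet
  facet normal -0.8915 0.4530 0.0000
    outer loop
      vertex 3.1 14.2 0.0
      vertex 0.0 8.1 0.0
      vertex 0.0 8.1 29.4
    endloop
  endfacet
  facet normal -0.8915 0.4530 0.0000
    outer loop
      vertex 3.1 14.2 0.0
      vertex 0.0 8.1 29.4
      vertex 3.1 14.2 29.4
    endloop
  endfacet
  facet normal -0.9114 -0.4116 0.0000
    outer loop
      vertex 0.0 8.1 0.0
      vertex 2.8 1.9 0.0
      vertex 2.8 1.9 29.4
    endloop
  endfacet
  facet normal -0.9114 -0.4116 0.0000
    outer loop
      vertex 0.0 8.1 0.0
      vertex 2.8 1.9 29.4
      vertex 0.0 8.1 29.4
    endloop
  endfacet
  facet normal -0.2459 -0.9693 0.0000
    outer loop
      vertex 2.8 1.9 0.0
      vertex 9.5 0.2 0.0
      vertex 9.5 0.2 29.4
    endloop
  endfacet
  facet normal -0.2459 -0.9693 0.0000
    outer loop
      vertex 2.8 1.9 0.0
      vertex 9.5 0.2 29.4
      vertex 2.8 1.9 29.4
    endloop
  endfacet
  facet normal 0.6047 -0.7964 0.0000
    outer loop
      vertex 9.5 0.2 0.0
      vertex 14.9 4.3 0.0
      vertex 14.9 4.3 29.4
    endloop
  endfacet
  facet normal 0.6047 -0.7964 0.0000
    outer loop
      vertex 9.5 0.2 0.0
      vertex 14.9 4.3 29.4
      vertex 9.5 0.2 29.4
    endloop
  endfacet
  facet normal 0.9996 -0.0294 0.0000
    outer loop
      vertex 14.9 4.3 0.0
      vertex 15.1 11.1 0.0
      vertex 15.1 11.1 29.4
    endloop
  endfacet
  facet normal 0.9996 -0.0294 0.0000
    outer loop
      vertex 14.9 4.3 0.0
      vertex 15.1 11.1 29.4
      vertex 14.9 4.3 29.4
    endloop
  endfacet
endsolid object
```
; perimeter-only toolpath
G21 ; units = mm
G90 ; absolute positioning
G28 ; home
; layer 1
G0 Z5.9
G0 X15.1 Y11.1
G1 X9.9 Y15.6
G1 X3.1 Y14.2
G1 X0.0 Y8.1
G1 X2.8 Y1.9
G1 X9.5 Y0.2
G1 X14.9 Y4.3
G1 X15.1 Y11.1
; layer 2
G0 Z11.8
G0 X15.1 Y11.1
G1 X9.9 Y15.6
G1 X3.1 Y14.2
G1 X0.0 Y8.1
G1 X2.8 Y1.9
G1 X9.5 Y0.2
G1 X14.9 Y4.3
G1 X15.1 Y11.1
; layer 3
G0 Z17.6
G0 X15.1 Y11.1
G1 X9.9 Y15.6
G1 X3.1 Y14.2
G1 X0.0 Y8.1
G1 X2.8 Y1.9
G1 X9.5 Y0.2
G1 X14.9 Y4.3
G1 X15.1 Y11.1
; layer 4
G0 Z23.5
G0 X15.1 Y11.1
G1 X9.9 Y15.6
G1 X3.1 Y14.2
G1 X0.0 Y8.1
G1 X2.8 Y1.9
G1 X9.5 Y0.2
G1 X14.9 Y4.3
G1 X15.1 Y11.1
; layer 5
G0 Z29.4
G0 X15.1 Y11.1
G1 X9.9 Y15.6
G1 X3.1 Y14.2
G1 X0.0 Y8.1
G1 X2.8 Y1.9
G1 X9.5 Y0.2
G1 X14.9 Y4.3
G1 X15.1 Y11.1
M2 ; end

The solid is a regular 7-sided prism (a cylinder approximated with 7 flat sides), circumscribed radius ≈ 7.9 mm, height ≈ 29.4 mm. Slicing at Δz = 5.9 mm — 5 equal slices spanning the solid's height, so layer i sits at z = i·h/5 — gives 5 non-empty perimeters. Each is a 7-segment closed polygon; G0 lifts to the layer z and rapids to the start vertex, then G1 traces the edges.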